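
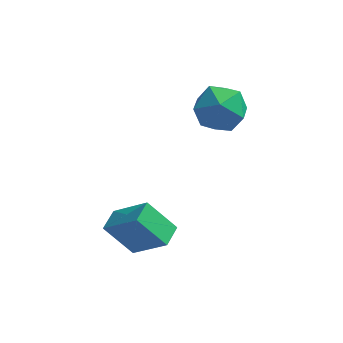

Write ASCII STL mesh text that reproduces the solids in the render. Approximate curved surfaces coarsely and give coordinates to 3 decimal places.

solid 
facet normal -0.517 0.778 0.358
outer loop
vertex 2.122 4.268 2.43
vertex 1.196 3.78 2.154
vertex 1.624 3.613 3.134
endloop
endfacet
facet normal 0.096 0.694 0.714
outer loop
vertex 2.122 4.268 2.43
vertex 1.624 3.613 3.134
vertex 2.701 3.574 3.027
endloop
endfacet
facet normal 0.632 0.736 0.243
outer loop
vertex 2.122 4.268 2.43
vertex 2.701 3.574 3.027
vertex 2.938 3.716 1.98
endloop
endfacet
facet normal 0.350 0.846 -0.403
outer loop
vertex 2.122 4.268 2.43
vertex 2.938 3.716 1.98
vertex 2.008 3.843 1.44
endloop
endfacet
facet normal -0.360 0.872 -0.333
outer loop
vertex 2.122 4.268 2.43
vertex 2.008 3.843 1.44
vertex 1.196 3.78 2.154
endloop
endfacet
facet normal 0.100 0.039 0.994
outer loop
vertex 2.701 3.574 3.027
vertex 1.624 3.613 3.134
vertex 2.132 2.657 3.12
endloop
endfacet
facet normal -0.891 0.174 0.419
outer loop
vertex 1.624 3.613 3.134
vertex 1.196 3.78 2.154
vertex 1.202 2.784 2.58
endloop
endfacet
facet normal -0.638 0.325 -0.697
outer loop
vertex 1.196 3.78 2.154
vertex 2.008 3.843 1.44
vertex 1.439 2.926 1.533
endloop
endfacet
facet normal 0.510 0.283 -0.812
outer loop
vertex 2.008 3.843 1.44
vertex 2.938 3.716 1.98
vertex 2.516 2.887 1.426
endloop
endfacet
facet normal 0.967 0.106 0.233
outer loop
vertex 2.938 3.716 1.98
vertex 2.701 3.574 3.027
vertex 2.944 2.72 2.406
endloop
endfacet
facet normal -0.350 -0.846 0.403
outer loop
vertex 2.018 2.232 2.13
vertex 2.132 2.657 3.12
vertex 1.202 2.784 2.58
endloop
endfacet
facet normal -0.632 -0.736 -0.243
outer loop
vertex 2.018 2.232 2.13
vertex 1.202 2.784 2.58
vertex 1.439 2.926 1.533
endloop
endfacet
facet normal -0.096 -0.694 -0.714
outer loop
vertex 2.018 2.232 2.13
vertex 1.439 2.926 1.533
vertex 2.516 2.887 1.426
endloop
endfacet
facet normal 0.517 -0.778 -0.358
outer loop
vertex 2.018 2.232 2.13
vertex 2.516 2.887 1.426
vertex 2.944 2.72 2.406
endloop
endfacet
facet normal 0.360 -0.872 0.333
outer loop
vertex 2.018 2.232 2.13
vertex 2.944 2.72 2.406
vertex 2.132 2.657 3.12
endloop
endfacet
facet normal -0.510 -0.283 0.812
outer loop
vertex 1.202 2.784 2.58
vertex 2.132 2.657 3.12
vertex 1.624 3.613 3.134
endloop
endfacet
facet normal -0.967 -0.106 -0.233
outer loop
vertex 1.439 2.926 1.533
vertex 1.202 2.784 2.58
vertex 1.196 3.78 2.154
endloop
endfacet
facet normal -0.100 -0.039 -0.994
outer loop
vertex 2.516 2.887 1.426
vertex 1.439 2.926 1.533
vertex 2.008 3.843 1.44
endloop
endfacet
facet normal 0.891 -0.174 -0.419
outer loop
vertex 2.944 2.72 2.406
vertex 2.516 2.887 1.426
vertex 2.938 3.716 1.98
endloop
endfacet
facet normal 0.638 -0.325 0.697
outer loop
vertex 2.132 2.657 3.12
vertex 2.944 2.72 2.406
vertex 2.701 3.574 3.027
endloop
endfacet
facet normal -0.678 0.099 0.728
outer loop
vertex -0.063 -1.301 0.392
vertex 0.141 -0.448 0.466
vertex -1.298 -0.901 -0.812
endloop
endfacet
facet normal -0.232 -0.969 -0.084
outer loop
vertex -0.261 -1.052 -1.926
vertex -0.063 -1.301 0.392
vertex -1.298 -0.901 -0.812
endloop
endfacet
facet normal -0.678 0.098 0.729
outer loop
vertex -1.298 -0.901 -0.812
vertex 0.141 -0.448 0.466
vertex -1.094 -0.048 -0.737
endloop
endfacet
facet normal -0.697 0.227 -0.680
outer loop
vertex -1.094 -0.048 -0.737
vertex -0.261 -1.052 -1.926
vertex -1.298 -0.901 -0.812
endloop
endfacet
facet normal 0.698 -0.226 0.680
outer loop
vertex -0.063 -1.301 0.392
vertex 1.178 -0.599 -0.648
vertex 0.141 -0.448 0.466
endloop
endfacet
facet normal -0.232 -0.969 -0.084
outer loop
vertex 0.974 -1.452 -0.723
vertex -0.063 -1.301 0.392
vertex -0.261 -1.052 -1.926
endloop
endfacet
facet normal 0.698 -0.227 0.680
outer loop
vertex 0.974 -1.452 -0.723
vertex 1.178 -0.599 -0.648
vertex -0.063 -1.301 0.392
endloop
endfacet
facet normal 0.232 0.969 0.084
outer loop
vertex 0.141 -0.448 0.466
vertex 1.178 -0.599 -0.648
vertex -1.094 -0.048 -0.737
endloop
endfacet
facet normal -0.698 0.226 -0.680
outer loop
vertex -0.057 -0.199 -1.852
vertex -0.261 -1.052 -1.926
vertex -1.094 -0.048 -0.737
endloop
endfacet
facet normal 0.232 0.969 0.084
outer loop
vertex -1.094 -0.048 -0.737
vertex 1.178 -0.599 -0.648
vertex -0.057 -0.199 -1.852
endloop
endfacet
facet normal 0.678 -0.099 -0.729
outer loop
vertex -0.057 -0.199 -1.852
vertex 0.974 -1.452 -0.723
vertex -0.261 -1.052 -1.926
endloop
endfacet
facet normal 0.678 -0.098 -0.728
outer loop
vertex 1.178 -0.599 -0.648
vertex 0.974 -1.452 -0.723
vertex -0.057 -0.199 -1.852
endloop
endfacet

endsolid


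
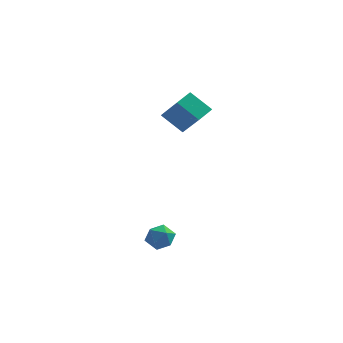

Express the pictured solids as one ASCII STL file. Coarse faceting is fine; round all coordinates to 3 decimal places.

solid 
facet normal -0.458 0.873 -0.168
outer loop
vertex 2.982 -1.101 -3.179
vertex 2.83 -1.063 -2.568
vertex 3.374 -0.817 -2.774
endloop
endfacet
facet normal 0.083 0.776 -0.625
outer loop
vertex 2.982 -1.101 -3.179
vertex 3.374 -0.817 -2.774
vertex 3.604 -1.2 -3.219
endloop
endfacet
facet normal -0.036 0.173 -0.984
outer loop
vertex 2.982 -1.101 -3.179
vertex 3.604 -1.2 -3.219
vertex 3.202 -1.682 -3.289
endloop
endfacet
facet normal -0.651 -0.104 -0.752
outer loop
vertex 2.982 -1.101 -3.179
vertex 3.202 -1.682 -3.289
vertex 2.724 -1.597 -2.887
endloop
endfacet
facet normal -0.912 0.329 -0.247
outer loop
vertex 2.982 -1.101 -3.179
vertex 2.724 -1.597 -2.887
vertex 2.83 -1.063 -2.568
endloop
endfacet
facet normal 0.681 0.691 -0.243
outer loop
vertex 3.604 -1.2 -3.219
vertex 3.374 -0.817 -2.774
vertex 3.836 -1.223 -2.633
endloop
endfacet
facet normal -0.196 0.847 0.495
outer loop
vertex 3.374 -0.817 -2.774
vertex 2.83 -1.063 -2.568
vertex 3.358 -1.138 -2.231
endloop
endfacet
facet normal -0.930 -0.035 0.367
outer loop
vertex 2.83 -1.063 -2.568
vertex 2.724 -1.597 -2.887
vertex 2.956 -1.62 -2.301
endloop
endfacet
facet normal -0.508 -0.735 -0.449
outer loop
vertex 2.724 -1.597 -2.887
vertex 3.202 -1.682 -3.289
vertex 3.186 -2.003 -2.746
endloop
endfacet
facet normal 0.486 -0.286 -0.826
outer loop
vertex 3.202 -1.682 -3.289
vertex 3.604 -1.2 -3.219
vertex 3.73 -1.757 -2.952
endloop
endfacet
facet normal 0.651 0.104 0.752
outer loop
vertex 3.578 -1.719 -2.341
vertex 3.836 -1.223 -2.633
vertex 3.358 -1.138 -2.231
endloop
endfacet
facet normal 0.036 -0.173 0.984
outer loop
vertex 3.578 -1.719 -2.341
vertex 3.358 -1.138 -2.231
vertex 2.956 -1.62 -2.301
endloop
endfacet
facet normal -0.083 -0.776 0.625
outer loop
vertex 3.578 -1.719 -2.341
vertex 2.956 -1.62 -2.301
vertex 3.186 -2.003 -2.746
endloop
endfacet
facet normal 0.458 -0.873 0.168
outer loop
vertex 3.578 -1.719 -2.341
vertex 3.186 -2.003 -2.746
vertex 3.73 -1.757 -2.952
endloop
endfacet
facet normal 0.912 -0.329 0.247
outer loop
vertex 3.578 -1.719 -2.341
vertex 3.73 -1.757 -2.952
vertex 3.836 -1.223 -2.633
endloop
endfacet
facet normal 0.508 0.735 0.449
outer loop
vertex 3.358 -1.138 -2.231
vertex 3.836 -1.223 -2.633
vertex 3.374 -0.817 -2.774
endloop
endfacet
facet normal -0.486 0.286 0.826
outer loop
vertex 2.956 -1.62 -2.301
vertex 3.358 -1.138 -2.231
vertex 2.83 -1.063 -2.568
endloop
endfacet
facet normal -0.681 -0.691 0.243
outer loop
vertex 3.186 -2.003 -2.746
vertex 2.956 -1.62 -2.301
vertex 2.724 -1.597 -2.887
endloop
endfacet
facet normal 0.196 -0.847 -0.495
outer loop
vertex 3.73 -1.757 -2.952
vertex 3.186 -2.003 -2.746
vertex 3.202 -1.682 -3.289
endloop
endfacet
facet normal 0.930 0.035 -0.367
outer loop
vertex 3.836 -1.223 -2.633
vertex 3.73 -1.757 -2.952
vertex 3.604 -1.2 -3.219
endloop
endfacet
facet normal -0.492 0.507 -0.708
outer loop
vertex 2.384 3.669 1.229
vertex 2.771 4.404 1.487
vertex 3.283 3.467 0.46
endloop
endfacet
facet normal -0.444 -0.845 -0.297
outer loop
vertex 4.069 2.656 1.593
vertex 2.384 3.669 1.229
vertex 3.283 3.467 0.46
endloop
endfacet
facet normal -0.492 0.507 -0.708
outer loop
vertex 3.283 3.467 0.46
vertex 2.771 4.404 1.487
vertex 3.67 4.202 0.718
endloop
endfacet
facet normal 0.749 -0.169 -0.641
outer loop
vertex 3.67 4.202 0.718
vertex 4.069 2.656 1.593
vertex 3.283 3.467 0.46
endloop
endfacet
facet normal -0.749 0.169 0.641
outer loop
vertex 2.384 3.669 1.229
vertex 3.557 3.593 2.62
vertex 2.771 4.404 1.487
endloop
endfacet
facet normal -0.444 -0.845 -0.297
outer loop
vertex 3.17 2.858 2.362
vertex 2.384 3.669 1.229
vertex 4.069 2.656 1.593
endloop
endfacet
facet normal -0.749 0.169 0.641
outer loop
vertex 3.17 2.858 2.362
vertex 3.557 3.593 2.62
vertex 2.384 3.669 1.229
endloop
endfacet
facet normal 0.444 0.845 0.297
outer loop
vertex 2.771 4.404 1.487
vertex 3.557 3.593 2.62
vertex 3.67 4.202 0.718
endloop
endfacet
facet normal 0.749 -0.169 -0.641
outer loop
vertex 4.456 3.391 1.851
vertex 4.069 2.656 1.593
vertex 3.67 4.202 0.718
endloop
endfacet
facet normal 0.444 0.845 0.297
outer loop
vertex 3.67 4.202 0.718
vertex 3.557 3.593 2.62
vertex 4.456 3.391 1.851
endloop
endfacet
facet normal 0.492 -0.507 0.708
outer loop
vertex 4.456 3.391 1.851
vertex 3.17 2.858 2.362
vertex 4.069 2.656 1.593
endloop
endfacet
facet normal 0.492 -0.507 0.708
outer loop
vertex 3.557 3.593 2.62
vertex 3.17 2.858 2.362
vertex 4.456 3.391 1.851
endloop
endfacet

endsolid


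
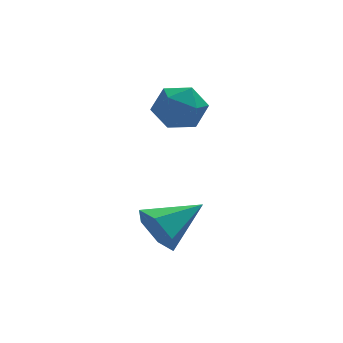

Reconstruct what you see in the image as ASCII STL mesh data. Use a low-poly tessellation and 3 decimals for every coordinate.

solid 
facet normal -0.864 -0.357 -0.354
outer loop
vertex 0.29 -1.228 -2.79
vertex -0.124 -0.871 -2.139
vertex -0.009 -0.435 -2.859
endloop
endfacet
facet normal 0.684 0.197 -0.703
outer loop
vertex 0.29 -1.228 -2.79
vertex -0.009 -0.435 -2.859
vertex 1.284 -0.289 -1.561
endloop
endfacet
facet normal -0.864 -0.357 -0.354
outer loop
vertex -0.009 -0.435 -2.859
vertex -0.124 -0.871 -2.139
vertex -0.423 -0.078 -2.209
endloop
endfacet
facet normal 0.243 0.907 -0.344
outer loop
vertex -0.009 -0.435 -2.859
vertex -0.423 -0.078 -2.209
vertex 1.284 -0.289 -1.561
endloop
endfacet
facet normal -0.864 -0.357 -0.355
outer loop
vertex -0.423 -0.078 -2.209
vertex -0.124 -0.871 -2.139
vertex -0.539 -0.514 -1.488
endloop
endfacet
facet normal -0.086 0.859 0.505
outer loop
vertex -0.423 -0.078 -2.209
vertex -0.539 -0.514 -1.488
vertex 1.284 -0.289 -1.561
endloop
endfacet
facet normal -0.864 -0.357 -0.355
outer loop
vertex -0.539 -0.514 -1.488
vertex -0.124 -0.871 -2.139
vertex -0.24 -1.307 -1.418
endloop
endfacet
facet normal 0.028 0.098 0.995
outer loop
vertex -0.539 -0.514 -1.488
vertex -0.24 -1.307 -1.418
vertex 1.284 -0.289 -1.561
endloop
endfacet
facet normal -0.865 -0.356 -0.354
outer loop
vertex -0.24 -1.307 -1.418
vertex -0.124 -0.871 -2.139
vertex 0.174 -1.664 -2.069
endloop
endfacet
facet normal 0.469 -0.614 0.635
outer loop
vertex -0.24 -1.307 -1.418
vertex 0.174 -1.664 -2.069
vertex 1.284 -0.289 -1.561
endloop
endfacet
facet normal -0.865 -0.356 -0.354
outer loop
vertex 0.174 -1.664 -2.069
vertex -0.124 -0.871 -2.139
vertex 0.29 -1.228 -2.79
endloop
endfacet
facet normal 0.797 -0.565 -0.213
outer loop
vertex 0.174 -1.664 -2.069
vertex 0.29 -1.228 -2.79
vertex 1.284 -0.289 -1.561
endloop
endfacet
facet normal -0.785 0.602 0.147
outer loop
vertex 0.735 3.014 0.801
vertex 0.241 2.311 1.046
vertex 0.705 2.766 1.659
endloop
endfacet
facet normal -0.172 0.948 0.268
outer loop
vertex 0.735 3.014 0.801
vertex 0.705 2.766 1.659
vertex 1.482 3.011 1.292
endloop
endfacet
facet normal 0.219 0.919 -0.328
outer loop
vertex 0.735 3.014 0.801
vertex 1.482 3.011 1.292
vertex 1.498 2.707 0.451
endloop
endfacet
facet normal -0.152 0.555 -0.818
outer loop
vertex 0.735 3.014 0.801
vertex 1.498 2.707 0.451
vertex 0.731 2.274 0.3
endloop
endfacet
facet normal -0.772 0.359 -0.525
outer loop
vertex 0.735 3.014 0.801
vertex 0.731 2.274 0.3
vertex 0.241 2.311 1.046
endloop
endfacet
facet normal 0.180 0.598 0.781
outer loop
vertex 1.482 3.011 1.292
vertex 0.705 2.766 1.659
vertex 1.449 2.306 1.84
endloop
endfacet
facet normal -0.811 0.040 0.584
outer loop
vertex 0.705 2.766 1.659
vertex 0.241 2.311 1.046
vertex 0.682 1.873 1.689
endloop
endfacet
facet normal -0.790 -0.353 -0.501
outer loop
vertex 0.241 2.311 1.046
vertex 0.731 2.274 0.3
vertex 0.698 1.569 0.848
endloop
endfacet
facet normal 0.214 -0.038 -0.976
outer loop
vertex 0.731 2.274 0.3
vertex 1.498 2.707 0.451
vertex 1.475 1.814 0.481
endloop
endfacet
facet normal 0.814 0.551 -0.184
outer loop
vertex 1.498 2.707 0.451
vertex 1.482 3.011 1.292
vertex 1.939 2.269 1.094
endloop
endfacet
facet normal 0.152 -0.555 0.818
outer loop
vertex 1.445 1.566 1.339
vertex 1.449 2.306 1.84
vertex 0.682 1.873 1.689
endloop
endfacet
facet normal -0.219 -0.919 0.328
outer loop
vertex 1.445 1.566 1.339
vertex 0.682 1.873 1.689
vertex 0.698 1.569 0.848
endloop
endfacet
facet normal 0.172 -0.948 -0.268
outer loop
vertex 1.445 1.566 1.339
vertex 0.698 1.569 0.848
vertex 1.475 1.814 0.481
endloop
endfacet
facet normal 0.785 -0.602 -0.147
outer loop
vertex 1.445 1.566 1.339
vertex 1.475 1.814 0.481
vertex 1.939 2.269 1.094
endloop
endfacet
facet normal 0.772 -0.359 0.525
outer loop
vertex 1.445 1.566 1.339
vertex 1.939 2.269 1.094
vertex 1.449 2.306 1.84
endloop
endfacet
facet normal -0.214 0.038 0.976
outer loop
vertex 0.682 1.873 1.689
vertex 1.449 2.306 1.84
vertex 0.705 2.766 1.659
endloop
endfacet
facet normal -0.814 -0.551 0.184
outer loop
vertex 0.698 1.569 0.848
vertex 0.682 1.873 1.689
vertex 0.241 2.311 1.046
endloop
endfacet
facet normal -0.180 -0.598 -0.781
outer loop
vertex 1.475 1.814 0.481
vertex 0.698 1.569 0.848
vertex 0.731 2.274 0.3
endloop
endfacet
facet normal 0.811 -0.040 -0.584
outer loop
vertex 1.939 2.269 1.094
vertex 1.475 1.814 0.481
vertex 1.498 2.707 0.451
endloop
endfacet
facet normal 0.790 0.353 0.501
outer loop
vertex 1.449 2.306 1.84
vertex 1.939 2.269 1.094
vertex 1.482 3.011 1.292
endloop
endfacet

endsolid


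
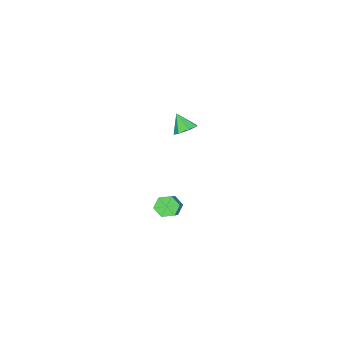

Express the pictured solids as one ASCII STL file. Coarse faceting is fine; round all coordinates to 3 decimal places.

solid 
facet normal -0.672 -0.476 -0.567
outer loop
vertex -0.193 1.822 -4.476
vertex -0.626 1.766 -3.916
vertex -0.668 2.333 -4.342
endloop
endfacet
facet normal 0.318 0.506 -0.802
outer loop
vertex -0.193 1.822 -4.476
vertex -0.668 2.333 -4.342
vertex 0.58 2.37 -3.823
endloop
endfacet
facet normal 0.318 0.506 -0.802
outer loop
vertex 0.58 2.37 -3.823
vertex -0.668 2.333 -4.342
vertex 0.105 2.88 -3.69
endloop
endfacet
facet normal 0.671 0.476 0.568
outer loop
vertex 0.58 2.37 -3.823
vertex 0.105 2.88 -3.69
vertex 0.146 2.314 -3.264
endloop
endfacet
facet normal -0.671 -0.476 -0.568
outer loop
vertex -0.668 2.333 -4.342
vertex -0.626 1.766 -3.916
vertex -1.101 2.277 -3.783
endloop
endfacet
facet normal -0.420 0.876 -0.237
outer loop
vertex -0.668 2.333 -4.342
vertex -1.101 2.277 -3.783
vertex 0.105 2.88 -3.69
endloop
endfacet
facet normal -0.420 0.876 -0.238
outer loop
vertex 0.105 2.88 -3.69
vertex -1.101 2.277 -3.783
vertex -0.329 2.824 -3.13
endloop
endfacet
facet normal 0.671 0.476 0.568
outer loop
vertex 0.105 2.88 -3.69
vertex -0.329 2.824 -3.13
vertex 0.146 2.314 -3.264
endloop
endfacet
facet normal -0.671 -0.476 -0.569
outer loop
vertex -1.101 2.277 -3.783
vertex -0.626 1.766 -3.916
vertex -1.06 1.71 -3.357
endloop
endfacet
facet normal -0.739 0.370 0.563
outer loop
vertex -1.101 2.277 -3.783
vertex -1.06 1.71 -3.357
vertex -0.329 2.824 -3.13
endloop
endfacet
facet normal -0.738 0.370 0.564
outer loop
vertex -0.329 2.824 -3.13
vertex -1.06 1.71 -3.357
vertex -0.287 2.258 -2.704
endloop
endfacet
facet normal 0.672 0.477 0.567
outer loop
vertex -0.329 2.824 -3.13
vertex -0.287 2.258 -2.704
vertex 0.146 2.314 -3.264
endloop
endfacet
facet normal -0.671 -0.476 -0.568
outer loop
vertex -1.06 1.71 -3.357
vertex -0.626 1.766 -3.916
vertex -0.585 1.2 -3.49
endloop
endfacet
facet normal -0.319 -0.506 0.802
outer loop
vertex -1.06 1.71 -3.357
vertex -0.585 1.2 -3.49
vertex -0.287 2.258 -2.704
endloop
endfacet
facet normal -0.318 -0.506 0.802
outer loop
vertex -0.287 2.258 -2.704
vertex -0.585 1.2 -3.49
vertex 0.188 1.747 -2.838
endloop
endfacet
facet normal 0.672 0.476 0.567
outer loop
vertex -0.287 2.258 -2.704
vertex 0.188 1.747 -2.838
vertex 0.146 2.314 -3.264
endloop
endfacet
facet normal -0.671 -0.476 -0.568
outer loop
vertex -0.585 1.2 -3.49
vertex -0.626 1.766 -3.916
vertex -0.151 1.256 -4.05
endloop
endfacet
facet normal 0.420 -0.876 0.238
outer loop
vertex -0.585 1.2 -3.49
vertex -0.151 1.256 -4.05
vertex 0.188 1.747 -2.838
endloop
endfacet
facet normal 0.420 -0.876 0.237
outer loop
vertex 0.188 1.747 -2.838
vertex -0.151 1.256 -4.05
vertex 0.621 1.803 -3.397
endloop
endfacet
facet normal 0.671 0.476 0.568
outer loop
vertex 0.188 1.747 -2.838
vertex 0.621 1.803 -3.397
vertex 0.146 2.314 -3.264
endloop
endfacet
facet normal -0.672 -0.477 -0.567
outer loop
vertex -0.151 1.256 -4.05
vertex -0.626 1.766 -3.916
vertex -0.193 1.822 -4.476
endloop
endfacet
facet normal 0.739 -0.370 -0.564
outer loop
vertex -0.151 1.256 -4.05
vertex -0.193 1.822 -4.476
vertex 0.621 1.803 -3.397
endloop
endfacet
facet normal 0.738 -0.370 -0.564
outer loop
vertex 0.621 1.803 -3.397
vertex -0.193 1.822 -4.476
vertex 0.58 2.37 -3.823
endloop
endfacet
facet normal 0.671 0.476 0.569
outer loop
vertex 0.621 1.803 -3.397
vertex 0.58 2.37 -3.823
vertex 0.146 2.314 -3.264
endloop
endfacet
facet normal -0.017 0.593 -0.805
outer loop
vertex 0.55 3.281 3.062
vertex -0.0 3.611 3.317
vertex 0.668 3.755 3.409
endloop
endfacet
facet normal 0.871 -0.413 0.268
outer loop
vertex 0.55 3.281 3.062
vertex 0.668 3.755 3.409
vertex 0.02 2.929 4.243
endloop
endfacet
facet normal -0.017 0.593 -0.805
outer loop
vertex 0.668 3.755 3.409
vertex -0.0 3.611 3.317
vertex 0.284 4.12 3.686
endloop
endfacet
facet normal 0.682 0.180 0.709
outer loop
vertex 0.668 3.755 3.409
vertex 0.284 4.12 3.686
vertex 0.02 2.929 4.243
endloop
endfacet
facet normal -0.016 0.593 -0.805
outer loop
vertex 0.284 4.12 3.686
vertex -0.0 3.611 3.317
vertex -0.315 4.102 3.685
endloop
endfacet
facet normal -0.014 0.426 0.905
outer loop
vertex 0.284 4.12 3.686
vertex -0.315 4.102 3.685
vertex 0.02 2.929 4.243
endloop
endfacet
facet normal -0.017 0.593 -0.805
outer loop
vertex -0.315 4.102 3.685
vertex -0.0 3.611 3.317
vertex -0.676 3.714 3.407
endloop
endfacet
facet normal -0.693 0.138 0.707
outer loop
vertex -0.315 4.102 3.685
vertex -0.676 3.714 3.407
vertex 0.02 2.929 4.243
endloop
endfacet
facet normal -0.017 0.593 -0.805
outer loop
vertex -0.676 3.714 3.407
vertex -0.0 3.611 3.317
vertex -0.528 3.248 3.061
endloop
endfacet
facet normal -0.844 -0.465 0.266
outer loop
vertex -0.676 3.714 3.407
vertex -0.528 3.248 3.061
vertex 0.02 2.929 4.243
endloop
endfacet
facet normal -0.017 0.593 -0.805
outer loop
vertex -0.528 3.248 3.061
vertex -0.0 3.611 3.317
vertex 0.017 3.056 2.908
endloop
endfacet
facet normal -0.353 -0.932 -0.088
outer loop
vertex -0.528 3.248 3.061
vertex 0.017 3.056 2.908
vertex 0.02 2.929 4.243
endloop
endfacet
facet normal -0.018 0.593 -0.805
outer loop
vertex 0.017 3.056 2.908
vertex -0.0 3.611 3.317
vertex 0.55 3.281 3.062
endloop
endfacet
facet normal 0.409 -0.908 -0.087
outer loop
vertex 0.017 3.056 2.908
vertex 0.55 3.281 3.062
vertex 0.02 2.929 4.243
endloop
endfacet

endsolid


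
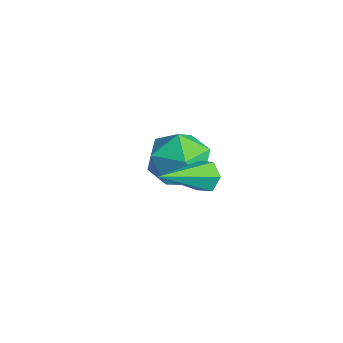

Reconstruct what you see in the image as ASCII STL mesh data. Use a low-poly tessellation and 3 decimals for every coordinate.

solid 
facet normal 0.417 0.277 0.866
outer loop
vertex -1.368 2.574 -1.107
vertex -2.062 1.766 -0.514
vertex -0.967 1.435 -0.936
endloop
endfacet
facet normal 0.876 0.357 0.325
outer loop
vertex -1.368 2.574 -1.107
vertex -0.967 1.435 -0.936
vertex -0.794 1.988 -2.009
endloop
endfacet
facet normal 0.581 0.800 -0.150
outer loop
vertex -1.368 2.574 -1.107
vertex -0.794 1.988 -2.009
vertex -1.783 2.66 -2.251
endloop
endfacet
facet normal -0.060 0.994 0.096
outer loop
vertex -1.368 2.574 -1.107
vertex -1.783 2.66 -2.251
vertex -2.567 2.523 -1.326
endloop
endfacet
facet normal -0.161 0.670 0.725
outer loop
vertex -1.368 2.574 -1.107
vertex -2.567 2.523 -1.326
vertex -2.062 1.766 -0.514
endloop
endfacet
facet normal 0.961 -0.278 0.012
outer loop
vertex -0.794 1.988 -2.009
vertex -0.967 1.435 -0.936
vertex -1.133 0.817 -1.974
endloop
endfacet
facet normal 0.218 -0.408 0.887
outer loop
vertex -0.967 1.435 -0.936
vertex -2.062 1.766 -0.514
vertex -1.917 0.68 -1.049
endloop
endfacet
facet normal -0.718 0.227 0.658
outer loop
vertex -2.062 1.766 -0.514
vertex -2.567 2.523 -1.326
vertex -2.906 1.352 -1.291
endloop
endfacet
facet normal -0.554 0.751 -0.359
outer loop
vertex -2.567 2.523 -1.326
vertex -1.783 2.66 -2.251
vertex -2.733 1.905 -2.364
endloop
endfacet
facet normal 0.483 0.438 -0.758
outer loop
vertex -1.783 2.66 -2.251
vertex -0.794 1.988 -2.009
vertex -1.638 1.574 -2.786
endloop
endfacet
facet normal 0.060 -0.994 -0.096
outer loop
vertex -2.332 0.766 -2.193
vertex -1.133 0.817 -1.974
vertex -1.917 0.68 -1.049
endloop
endfacet
facet normal -0.581 -0.800 0.150
outer loop
vertex -2.332 0.766 -2.193
vertex -1.917 0.68 -1.049
vertex -2.906 1.352 -1.291
endloop
endfacet
facet normal -0.876 -0.357 -0.325
outer loop
vertex -2.332 0.766 -2.193
vertex -2.906 1.352 -1.291
vertex -2.733 1.905 -2.364
endloop
endfacet
facet normal -0.417 -0.277 -0.866
outer loop
vertex -2.332 0.766 -2.193
vertex -2.733 1.905 -2.364
vertex -1.638 1.574 -2.786
endloop
endfacet
facet normal 0.161 -0.670 -0.725
outer loop
vertex -2.332 0.766 -2.193
vertex -1.638 1.574 -2.786
vertex -1.133 0.817 -1.974
endloop
endfacet
facet normal 0.554 -0.751 0.359
outer loop
vertex -1.917 0.68 -1.049
vertex -1.133 0.817 -1.974
vertex -0.967 1.435 -0.936
endloop
endfacet
facet normal -0.483 -0.438 0.758
outer loop
vertex -2.906 1.352 -1.291
vertex -1.917 0.68 -1.049
vertex -2.062 1.766 -0.514
endloop
endfacet
facet normal -0.961 0.278 -0.012
outer loop
vertex -2.733 1.905 -2.364
vertex -2.906 1.352 -1.291
vertex -2.567 2.523 -1.326
endloop
endfacet
facet normal -0.218 0.408 -0.887
outer loop
vertex -1.638 1.574 -2.786
vertex -2.733 1.905 -2.364
vertex -1.783 2.66 -2.251
endloop
endfacet
facet normal 0.718 -0.227 -0.658
outer loop
vertex -1.133 0.817 -1.974
vertex -1.638 1.574 -2.786
vertex -0.794 1.988 -2.009
endloop
endfacet
facet normal -0.173 0.837 -0.520
outer loop
vertex 2.379 0.561 0.873
vertex 1.841 0.612 1.134
vertex 2.322 0.868 1.386
endloop
endfacet
facet normal 0.994 -0.002 0.112
outer loop
vertex 2.379 0.561 0.873
vertex 2.322 0.868 1.386
vertex 2.219 -1.212 2.266
endloop
endfacet
facet normal -0.173 0.837 -0.520
outer loop
vertex 2.322 0.868 1.386
vertex 1.841 0.612 1.134
vertex 1.784 0.919 1.647
endloop
endfacet
facet normal 0.437 0.332 0.836
outer loop
vertex 2.322 0.868 1.386
vertex 1.784 0.919 1.647
vertex 2.219 -1.212 2.266
endloop
endfacet
facet normal -0.173 0.837 -0.520
outer loop
vertex 1.784 0.919 1.647
vertex 1.841 0.612 1.134
vertex 1.303 0.663 1.395
endloop
endfacet
facet normal -0.517 0.140 0.845
outer loop
vertex 1.784 0.919 1.647
vertex 1.303 0.663 1.395
vertex 2.219 -1.212 2.266
endloop
endfacet
facet normal -0.173 0.837 -0.520
outer loop
vertex 1.303 0.663 1.395
vertex 1.841 0.612 1.134
vertex 1.36 0.356 0.882
endloop
endfacet
facet normal -0.913 -0.386 0.130
outer loop
vertex 1.303 0.663 1.395
vertex 1.36 0.356 0.882
vertex 2.219 -1.212 2.266
endloop
endfacet
facet normal -0.174 0.837 -0.519
outer loop
vertex 1.36 0.356 0.882
vertex 1.841 0.612 1.134
vertex 1.898 0.306 0.621
endloop
endfacet
facet normal -0.356 -0.720 -0.595
outer loop
vertex 1.36 0.356 0.882
vertex 1.898 0.306 0.621
vertex 2.219 -1.212 2.266
endloop
endfacet
facet normal -0.172 0.837 -0.519
outer loop
vertex 1.898 0.306 0.621
vertex 1.841 0.612 1.134
vertex 2.379 0.561 0.873
endloop
endfacet
facet normal 0.597 -0.528 -0.604
outer loop
vertex 1.898 0.306 0.621
vertex 2.379 0.561 0.873
vertex 2.219 -1.212 2.266
endloop
endfacet

endsolid


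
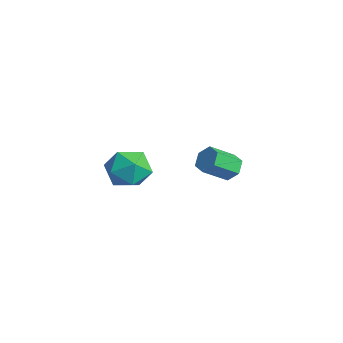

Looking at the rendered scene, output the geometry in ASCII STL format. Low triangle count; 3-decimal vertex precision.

solid 
facet normal 0.027 0.810 -0.585
outer loop
vertex 1.631 4.355 -2.843
vertex 0.822 4.361 -2.872
vertex 1.21 4.769 -2.289
endloop
endfacet
facet normal 0.854 0.287 0.434
outer loop
vertex 1.631 4.355 -2.843
vertex 1.21 4.769 -2.289
vertex 1.588 2.994 -1.86
endloop
endfacet
facet normal 0.853 0.287 0.435
outer loop
vertex 1.588 2.994 -1.86
vertex 1.21 4.769 -2.289
vertex 1.166 3.408 -1.306
endloop
endfacet
facet normal -0.025 -0.810 0.586
outer loop
vertex 1.588 2.994 -1.86
vertex 1.166 3.408 -1.306
vertex 0.778 2.999 -1.888
endloop
endfacet
facet normal 0.027 0.810 -0.585
outer loop
vertex 1.21 4.769 -2.289
vertex 0.822 4.361 -2.872
vertex 0.4 4.775 -2.318
endloop
endfacet
facet normal -0.025 0.586 0.810
outer loop
vertex 1.21 4.769 -2.289
vertex 0.4 4.775 -2.318
vertex 1.166 3.408 -1.306
endloop
endfacet
facet normal -0.024 0.586 0.810
outer loop
vertex 1.166 3.408 -1.306
vertex 0.4 4.775 -2.318
vertex 0.356 3.413 -1.334
endloop
endfacet
facet normal -0.025 -0.810 0.586
outer loop
vertex 1.166 3.408 -1.306
vertex 0.356 3.413 -1.334
vertex 0.778 2.999 -1.888
endloop
endfacet
facet normal 0.025 0.810 -0.586
outer loop
vertex 0.4 4.775 -2.318
vertex 0.822 4.361 -2.872
vertex 0.012 4.366 -2.9
endloop
endfacet
facet normal -0.878 0.299 0.375
outer loop
vertex 0.4 4.775 -2.318
vertex 0.012 4.366 -2.9
vertex 0.356 3.413 -1.334
endloop
endfacet
facet normal -0.878 0.298 0.374
outer loop
vertex 0.356 3.413 -1.334
vertex 0.012 4.366 -2.9
vertex -0.031 3.005 -1.917
endloop
endfacet
facet normal -0.027 -0.810 0.585
outer loop
vertex 0.356 3.413 -1.334
vertex -0.031 3.005 -1.917
vertex 0.778 2.999 -1.888
endloop
endfacet
facet normal 0.025 0.810 -0.586
outer loop
vertex 0.012 4.366 -2.9
vertex 0.822 4.361 -2.872
vertex 0.434 3.952 -3.454
endloop
endfacet
facet normal -0.853 -0.287 -0.435
outer loop
vertex 0.012 4.366 -2.9
vertex 0.434 3.952 -3.454
vertex -0.031 3.005 -1.917
endloop
endfacet
facet normal -0.854 -0.286 -0.435
outer loop
vertex -0.031 3.005 -1.917
vertex 0.434 3.952 -3.454
vertex 0.39 2.591 -2.471
endloop
endfacet
facet normal -0.027 -0.810 0.585
outer loop
vertex -0.031 3.005 -1.917
vertex 0.39 2.591 -2.471
vertex 0.778 2.999 -1.888
endloop
endfacet
facet normal 0.025 0.810 -0.586
outer loop
vertex 0.434 3.952 -3.454
vertex 0.822 4.361 -2.872
vertex 1.244 3.947 -3.426
endloop
endfacet
facet normal 0.024 -0.586 -0.810
outer loop
vertex 0.434 3.952 -3.454
vertex 1.244 3.947 -3.426
vertex 0.39 2.591 -2.471
endloop
endfacet
facet normal 0.025 -0.586 -0.810
outer loop
vertex 0.39 2.591 -2.471
vertex 1.244 3.947 -3.426
vertex 1.2 2.585 -2.442
endloop
endfacet
facet normal -0.027 -0.810 0.585
outer loop
vertex 0.39 2.591 -2.471
vertex 1.2 2.585 -2.442
vertex 0.778 2.999 -1.888
endloop
endfacet
facet normal 0.027 0.810 -0.585
outer loop
vertex 1.244 3.947 -3.426
vertex 0.822 4.361 -2.872
vertex 1.631 4.355 -2.843
endloop
endfacet
facet normal 0.878 -0.299 -0.374
outer loop
vertex 1.244 3.947 -3.426
vertex 1.631 4.355 -2.843
vertex 1.2 2.585 -2.442
endloop
endfacet
facet normal 0.878 -0.299 -0.375
outer loop
vertex 1.2 2.585 -2.442
vertex 1.631 4.355 -2.843
vertex 1.588 2.994 -1.86
endloop
endfacet
facet normal -0.025 -0.810 0.586
outer loop
vertex 1.2 2.585 -2.442
vertex 1.588 2.994 -1.86
vertex 0.778 2.999 -1.888
endloop
endfacet
facet normal -0.503 0.247 0.828
outer loop
vertex 1.638 -1.802 0.452
vertex 2.409 -2.5 1.129
vertex 2.669 -1.303 0.93
endloop
endfacet
facet normal -0.534 0.772 0.346
outer loop
vertex 1.638 -1.802 0.452
vertex 2.669 -1.303 0.93
vertex 2.323 -1.023 -0.229
endloop
endfacet
facet normal -0.825 0.507 -0.249
outer loop
vertex 1.638 -1.802 0.452
vertex 2.323 -1.023 -0.229
vertex 1.849 -2.047 -0.745
endloop
endfacet
facet normal -0.974 -0.180 -0.135
outer loop
vertex 1.638 -1.802 0.452
vertex 1.849 -2.047 -0.745
vertex 1.902 -2.96 0.093
endloop
endfacet
facet normal -0.775 -0.341 0.531
outer loop
vertex 1.638 -1.802 0.452
vertex 1.902 -2.96 0.093
vertex 2.409 -2.5 1.129
endloop
endfacet
facet normal 0.135 0.972 0.194
outer loop
vertex 2.323 -1.023 -0.229
vertex 2.669 -1.303 0.93
vertex 3.518 -1.24 0.027
endloop
endfacet
facet normal 0.185 0.122 0.975
outer loop
vertex 2.669 -1.303 0.93
vertex 2.409 -2.5 1.129
vertex 3.571 -2.153 0.865
endloop
endfacet
facet normal -0.257 -0.830 0.494
outer loop
vertex 2.409 -2.5 1.129
vertex 1.902 -2.96 0.093
vertex 3.097 -3.177 0.349
endloop
endfacet
facet normal -0.579 -0.569 -0.584
outer loop
vertex 1.902 -2.96 0.093
vertex 1.849 -2.047 -0.745
vertex 2.751 -2.897 -0.81
endloop
endfacet
facet normal -0.337 0.543 -0.769
outer loop
vertex 1.849 -2.047 -0.745
vertex 2.323 -1.023 -0.229
vertex 3.011 -1.7 -1.009
endloop
endfacet
facet normal 0.974 0.180 0.135
outer loop
vertex 3.782 -2.398 -0.332
vertex 3.518 -1.24 0.027
vertex 3.571 -2.153 0.865
endloop
endfacet
facet normal 0.825 -0.507 0.249
outer loop
vertex 3.782 -2.398 -0.332
vertex 3.571 -2.153 0.865
vertex 3.097 -3.177 0.349
endloop
endfacet
facet normal 0.534 -0.772 -0.346
outer loop
vertex 3.782 -2.398 -0.332
vertex 3.097 -3.177 0.349
vertex 2.751 -2.897 -0.81
endloop
endfacet
facet normal 0.503 -0.247 -0.828
outer loop
vertex 3.782 -2.398 -0.332
vertex 2.751 -2.897 -0.81
vertex 3.011 -1.7 -1.009
endloop
endfacet
facet normal 0.775 0.341 -0.531
outer loop
vertex 3.782 -2.398 -0.332
vertex 3.011 -1.7 -1.009
vertex 3.518 -1.24 0.027
endloop
endfacet
facet normal 0.579 0.569 0.584
outer loop
vertex 3.571 -2.153 0.865
vertex 3.518 -1.24 0.027
vertex 2.669 -1.303 0.93
endloop
endfacet
facet normal 0.337 -0.543 0.769
outer loop
vertex 3.097 -3.177 0.349
vertex 3.571 -2.153 0.865
vertex 2.409 -2.5 1.129
endloop
endfacet
facet normal -0.135 -0.972 -0.194
outer loop
vertex 2.751 -2.897 -0.81
vertex 3.097 -3.177 0.349
vertex 1.902 -2.96 0.093
endloop
endfacet
facet normal -0.185 -0.122 -0.975
outer loop
vertex 3.011 -1.7 -1.009
vertex 2.751 -2.897 -0.81
vertex 1.849 -2.047 -0.745
endloop
endfacet
facet normal 0.257 0.830 -0.494
outer loop
vertex 3.518 -1.24 0.027
vertex 3.011 -1.7 -1.009
vertex 2.323 -1.023 -0.229
endloop
endfacet

endsolid


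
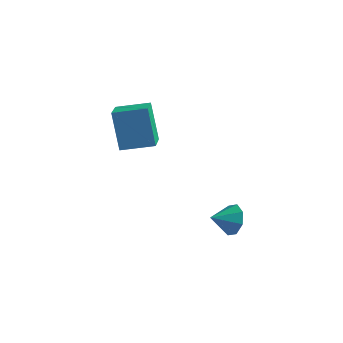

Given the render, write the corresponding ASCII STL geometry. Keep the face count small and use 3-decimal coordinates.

solid 
facet normal 0.456 0.813 -0.363
outer loop
vertex 2.215 -0.287 -0.43
vertex 1.708 -0.297 -1.088
vertex 1.686 0.052 -0.335
endloop
endfacet
facet normal -0.004 -0.276 0.961
outer loop
vertex 2.215 -0.287 -0.43
vertex 1.686 0.052 -0.335
vertex 1.212 -1.183 -0.692
endloop
endfacet
facet normal 0.455 0.813 -0.364
outer loop
vertex 1.686 0.052 -0.335
vertex 1.708 -0.297 -1.088
vertex 1.17 0.186 -0.681
endloop
endfacet
facet normal -0.561 -0.024 0.827
outer loop
vertex 1.686 0.052 -0.335
vertex 1.17 0.186 -0.681
vertex 1.212 -1.183 -0.692
endloop
endfacet
facet normal 0.456 0.813 -0.362
outer loop
vertex 1.17 0.186 -0.681
vertex 1.708 -0.297 -1.088
vertex 0.97 0.038 -1.265
endloop
endfacet
facet normal -0.943 -0.032 0.331
outer loop
vertex 1.17 0.186 -0.681
vertex 0.97 0.038 -1.265
vertex 1.212 -1.183 -0.692
endloop
endfacet
facet normal 0.456 0.812 -0.364
outer loop
vertex 0.97 0.038 -1.265
vertex 1.708 -0.297 -1.088
vertex 1.202 -0.307 -1.745
endloop
endfacet
facet normal -0.926 -0.294 -0.236
outer loop
vertex 0.97 0.038 -1.265
vertex 1.202 -0.307 -1.745
vertex 1.212 -1.183 -0.692
endloop
endfacet
facet normal 0.455 0.813 -0.363
outer loop
vertex 1.202 -0.307 -1.745
vertex 1.708 -0.297 -1.088
vertex 1.731 -0.646 -1.841
endloop
endfacet
facet normal -0.521 -0.659 -0.543
outer loop
vertex 1.202 -0.307 -1.745
vertex 1.731 -0.646 -1.841
vertex 1.212 -1.183 -0.692
endloop
endfacet
facet normal 0.455 0.813 -0.363
outer loop
vertex 1.731 -0.646 -1.841
vertex 1.708 -0.297 -1.088
vertex 2.247 -0.78 -1.495
endloop
endfacet
facet normal 0.038 -0.912 -0.409
outer loop
vertex 1.731 -0.646 -1.841
vertex 2.247 -0.78 -1.495
vertex 1.212 -1.183 -0.692
endloop
endfacet
facet normal 0.456 0.813 -0.362
outer loop
vertex 2.247 -0.78 -1.495
vertex 1.708 -0.297 -1.088
vertex 2.447 -0.632 -0.91
endloop
endfacet
facet normal 0.419 -0.904 0.086
outer loop
vertex 2.247 -0.78 -1.495
vertex 2.447 -0.632 -0.91
vertex 1.212 -1.183 -0.692
endloop
endfacet
facet normal 0.456 0.812 -0.364
outer loop
vertex 2.447 -0.632 -0.91
vertex 1.708 -0.297 -1.088
vertex 2.215 -0.287 -0.43
endloop
endfacet
facet normal 0.401 -0.641 0.655
outer loop
vertex 2.447 -0.632 -0.91
vertex 2.215 -0.287 -0.43
vertex 1.212 -1.183 -0.692
endloop
endfacet
facet normal -0.519 0.803 -0.293
outer loop
vertex -4.539 -0.158 3.511
vertex -3.323 0.729 3.787
vertex -3.903 -0.44 1.614
endloop
endfacet
facet normal -0.795 -0.580 -0.180
outer loop
vertex -3.057 -1.749 2.093
vertex -4.539 -0.158 3.511
vertex -3.903 -0.44 1.614
endloop
endfacet
facet normal -0.519 0.803 -0.293
outer loop
vertex -3.903 -0.44 1.614
vertex -3.323 0.729 3.787
vertex -2.687 0.447 1.891
endloop
endfacet
facet normal 0.316 -0.140 -0.939
outer loop
vertex -2.687 0.447 1.891
vertex -3.057 -1.749 2.093
vertex -3.903 -0.44 1.614
endloop
endfacet
facet normal -0.315 0.140 0.939
outer loop
vertex -4.539 -0.158 3.511
vertex -2.477 -0.58 4.266
vertex -3.323 0.729 3.787
endloop
endfacet
facet normal -0.795 -0.580 -0.180
outer loop
vertex -3.693 -1.467 3.989
vertex -4.539 -0.158 3.511
vertex -3.057 -1.749 2.093
endloop
endfacet
facet normal -0.315 0.139 0.939
outer loop
vertex -3.693 -1.467 3.989
vertex -2.477 -0.58 4.266
vertex -4.539 -0.158 3.511
endloop
endfacet
facet normal 0.795 0.580 0.180
outer loop
vertex -3.323 0.729 3.787
vertex -2.477 -0.58 4.266
vertex -2.687 0.447 1.891
endloop
endfacet
facet normal 0.315 -0.139 -0.939
outer loop
vertex -1.841 -0.862 2.369
vertex -3.057 -1.749 2.093
vertex -2.687 0.447 1.891
endloop
endfacet
facet normal 0.795 0.580 0.180
outer loop
vertex -2.687 0.447 1.891
vertex -2.477 -0.58 4.266
vertex -1.841 -0.862 2.369
endloop
endfacet
facet normal 0.519 -0.803 0.293
outer loop
vertex -1.841 -0.862 2.369
vertex -3.693 -1.467 3.989
vertex -3.057 -1.749 2.093
endloop
endfacet
facet normal 0.519 -0.803 0.293
outer loop
vertex -2.477 -0.58 4.266
vertex -3.693 -1.467 3.989
vertex -1.841 -0.862 2.369
endloop
endfacet

endsolid


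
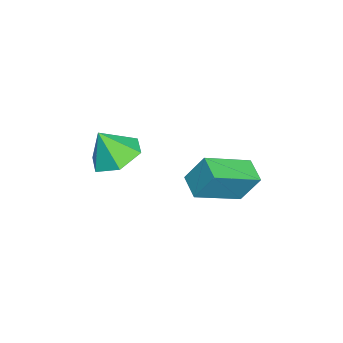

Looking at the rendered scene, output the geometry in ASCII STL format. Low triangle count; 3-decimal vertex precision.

solid 
facet normal -0.085 0.447 -0.890
outer loop
vertex 1.086 -1.875 -0.998
vertex 0.165 -2.174 -1.06
vertex 0.371 -1.319 -0.65
endloop
endfacet
facet normal 0.608 0.329 0.723
outer loop
vertex 1.086 -1.875 -0.998
vertex 0.371 -1.319 -0.65
vertex 0.275 -2.746 0.08
endloop
endfacet
facet normal -0.085 0.447 -0.890
outer loop
vertex 0.371 -1.319 -0.65
vertex 0.165 -2.174 -1.06
vertex -0.55 -1.618 -0.712
endloop
endfacet
facet normal -0.206 0.457 0.865
outer loop
vertex 0.371 -1.319 -0.65
vertex -0.55 -1.618 -0.712
vertex 0.275 -2.746 0.08
endloop
endfacet
facet normal -0.085 0.447 -0.890
outer loop
vertex -0.55 -1.618 -0.712
vertex 0.165 -2.174 -1.06
vertex -0.755 -2.473 -1.122
endloop
endfacet
facet normal -0.767 -0.118 0.630
outer loop
vertex -0.55 -1.618 -0.712
vertex -0.755 -2.473 -1.122
vertex 0.275 -2.746 0.08
endloop
endfacet
facet normal -0.086 0.448 -0.890
outer loop
vertex -0.755 -2.473 -1.122
vertex 0.165 -2.174 -1.06
vertex -0.04 -3.028 -1.47
endloop
endfacet
facet normal -0.513 -0.820 0.253
outer loop
vertex -0.755 -2.473 -1.122
vertex -0.04 -3.028 -1.47
vertex 0.275 -2.746 0.08
endloop
endfacet
facet normal -0.086 0.448 -0.890
outer loop
vertex -0.04 -3.028 -1.47
vertex 0.165 -2.174 -1.06
vertex 0.88 -2.729 -1.408
endloop
endfacet
facet normal 0.300 -0.947 0.111
outer loop
vertex -0.04 -3.028 -1.47
vertex 0.88 -2.729 -1.408
vertex 0.275 -2.746 0.08
endloop
endfacet
facet normal -0.085 0.448 -0.890
outer loop
vertex 0.88 -2.729 -1.408
vertex 0.165 -2.174 -1.06
vertex 1.086 -1.875 -0.998
endloop
endfacet
facet normal 0.861 -0.374 0.346
outer loop
vertex 0.88 -2.729 -1.408
vertex 1.086 -1.875 -0.998
vertex 0.275 -2.746 0.08
endloop
endfacet
facet normal -0.830 -0.474 0.294
outer loop
vertex -0.484 0.605 -1.327
vertex -1.566 1.995 -2.14
vertex -0.499 -0.055 -2.435
endloop
endfacet
facet normal 0.558 -0.716 0.419
outer loop
vertex 0.306 0.405 -2.72
vertex -0.484 0.605 -1.327
vertex -0.499 -0.055 -2.435
endloop
endfacet
facet normal -0.830 -0.474 0.294
outer loop
vertex -0.499 -0.055 -2.435
vertex -1.566 1.995 -2.14
vertex -1.581 1.335 -3.248
endloop
endfacet
facet normal -0.012 -0.512 -0.859
outer loop
vertex -1.581 1.335 -3.248
vertex 0.306 0.405 -2.72
vertex -0.499 -0.055 -2.435
endloop
endfacet
facet normal 0.012 0.512 0.859
outer loop
vertex -0.484 0.605 -1.327
vertex -0.761 2.455 -2.425
vertex -1.566 1.995 -2.14
endloop
endfacet
facet normal 0.558 -0.716 0.419
outer loop
vertex 0.321 1.065 -1.612
vertex -0.484 0.605 -1.327
vertex 0.306 0.405 -2.72
endloop
endfacet
facet normal 0.012 0.512 0.859
outer loop
vertex 0.321 1.065 -1.612
vertex -0.761 2.455 -2.425
vertex -0.484 0.605 -1.327
endloop
endfacet
facet normal -0.558 0.716 -0.419
outer loop
vertex -1.566 1.995 -2.14
vertex -0.761 2.455 -2.425
vertex -1.581 1.335 -3.248
endloop
endfacet
facet normal -0.012 -0.512 -0.859
outer loop
vertex -0.776 1.795 -3.533
vertex 0.306 0.405 -2.72
vertex -1.581 1.335 -3.248
endloop
endfacet
facet normal -0.558 0.716 -0.419
outer loop
vertex -1.581 1.335 -3.248
vertex -0.761 2.455 -2.425
vertex -0.776 1.795 -3.533
endloop
endfacet
facet normal 0.830 0.474 -0.294
outer loop
vertex -0.776 1.795 -3.533
vertex 0.321 1.065 -1.612
vertex 0.306 0.405 -2.72
endloop
endfacet
facet normal 0.830 0.474 -0.294
outer loop
vertex -0.761 2.455 -2.425
vertex 0.321 1.065 -1.612
vertex -0.776 1.795 -3.533
endloop
endfacet

endsolid


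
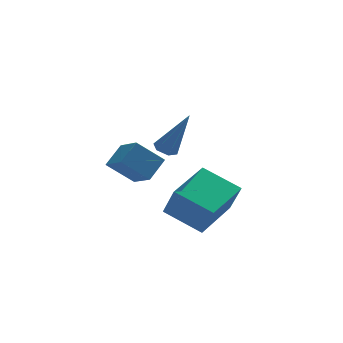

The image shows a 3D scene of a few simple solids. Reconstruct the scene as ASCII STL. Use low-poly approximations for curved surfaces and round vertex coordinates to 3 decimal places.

solid 
facet normal -0.637 -0.510 -0.578
outer loop
vertex -1.049 0.659 1.36
vertex -1.371 1.798 0.71
vertex -0.016 0.421 0.431
endloop
endfacet
facet normal 0.238 -0.844 0.481
outer loop
vertex 0.711 1.002 1.09
vertex -1.049 0.659 1.36
vertex -0.016 0.421 0.431
endloop
endfacet
facet normal -0.637 -0.510 -0.578
outer loop
vertex -0.016 0.421 0.431
vertex -1.371 1.798 0.71
vertex -0.337 1.559 -0.219
endloop
endfacet
facet normal 0.733 -0.170 -0.659
outer loop
vertex -0.337 1.559 -0.219
vertex 0.711 1.002 1.09
vertex -0.016 0.421 0.431
endloop
endfacet
facet normal -0.733 0.169 0.659
outer loop
vertex -1.049 0.659 1.36
vertex -0.644 2.379 1.369
vertex -1.371 1.798 0.71
endloop
endfacet
facet normal 0.238 -0.843 0.482
outer loop
vertex -0.323 1.241 2.019
vertex -1.049 0.659 1.36
vertex 0.711 1.002 1.09
endloop
endfacet
facet normal -0.733 0.169 0.658
outer loop
vertex -0.323 1.241 2.019
vertex -0.644 2.379 1.369
vertex -1.049 0.659 1.36
endloop
endfacet
facet normal -0.238 0.844 -0.482
outer loop
vertex -1.371 1.798 0.71
vertex -0.644 2.379 1.369
vertex -0.337 1.559 -0.219
endloop
endfacet
facet normal 0.733 -0.169 -0.659
outer loop
vertex 0.389 2.141 0.44
vertex 0.711 1.002 1.09
vertex -0.337 1.559 -0.219
endloop
endfacet
facet normal -0.239 0.843 -0.482
outer loop
vertex -0.337 1.559 -0.219
vertex -0.644 2.379 1.369
vertex 0.389 2.141 0.44
endloop
endfacet
facet normal 0.637 0.510 0.578
outer loop
vertex 0.389 2.141 0.44
vertex -0.323 1.241 2.019
vertex 0.711 1.002 1.09
endloop
endfacet
facet normal 0.637 0.510 0.578
outer loop
vertex -0.644 2.379 1.369
vertex -0.323 1.241 2.019
vertex 0.389 2.141 0.44
endloop
endfacet
facet normal -0.401 0.189 -0.896
outer loop
vertex 0.996 0.75 1.806
vertex 0.593 0.482 1.93
vertex 0.607 0.972 2.027
endloop
endfacet
facet normal 0.555 0.817 0.157
outer loop
vertex 0.996 0.75 1.806
vertex 0.607 0.972 2.027
vertex 1.407 0.098 3.75
endloop
endfacet
facet normal -0.401 0.189 -0.897
outer loop
vertex 0.607 0.972 2.027
vertex 0.593 0.482 1.93
vertex 0.203 0.704 2.151
endloop
endfacet
facet normal -0.340 0.765 0.546
outer loop
vertex 0.607 0.972 2.027
vertex 0.203 0.704 2.151
vertex 1.407 0.098 3.75
endloop
endfacet
facet normal -0.401 0.189 -0.897
outer loop
vertex 0.203 0.704 2.151
vertex 0.593 0.482 1.93
vertex 0.189 0.214 2.054
endloop
endfacet
facet normal -0.812 -0.091 0.577
outer loop
vertex 0.203 0.704 2.151
vertex 0.189 0.214 2.054
vertex 1.407 0.098 3.75
endloop
endfacet
facet normal -0.400 0.189 -0.897
outer loop
vertex 0.189 0.214 2.054
vertex 0.593 0.482 1.93
vertex 0.579 -0.009 1.833
endloop
endfacet
facet normal -0.389 -0.895 0.218
outer loop
vertex 0.189 0.214 2.054
vertex 0.579 -0.009 1.833
vertex 1.407 0.098 3.75
endloop
endfacet
facet normal -0.401 0.189 -0.896
outer loop
vertex 0.579 -0.009 1.833
vertex 0.593 0.482 1.93
vertex 0.982 0.259 1.709
endloop
endfacet
facet normal 0.508 -0.844 -0.172
outer loop
vertex 0.579 -0.009 1.833
vertex 0.982 0.259 1.709
vertex 1.407 0.098 3.75
endloop
endfacet
facet normal -0.401 0.189 -0.896
outer loop
vertex 0.982 0.259 1.709
vertex 0.593 0.482 1.93
vertex 0.996 0.75 1.806
endloop
endfacet
facet normal 0.979 0.012 -0.203
outer loop
vertex 0.982 0.259 1.709
vertex 0.996 0.75 1.806
vertex 1.407 0.098 3.75
endloop
endfacet
facet normal -0.679 0.611 0.408
outer loop
vertex 0.947 0.597 -0.44
vertex 2.473 2.054 -0.08
vertex 0.685 1.204 -1.786
endloop
endfacet
facet normal -0.713 -0.681 -0.168
outer loop
vertex 1.907 0.106 -2.52
vertex 0.947 0.597 -0.44
vertex 0.685 1.204 -1.786
endloop
endfacet
facet normal -0.679 0.610 0.408
outer loop
vertex 0.685 1.204 -1.786
vertex 2.473 2.054 -0.08
vertex 2.21 2.661 -1.426
endloop
endfacet
facet normal -0.175 0.405 -0.897
outer loop
vertex 2.21 2.661 -1.426
vertex 1.907 0.106 -2.52
vertex 0.685 1.204 -1.786
endloop
endfacet
facet normal 0.175 -0.405 0.897
outer loop
vertex 0.947 0.597 -0.44
vertex 3.695 0.956 -0.814
vertex 2.473 2.054 -0.08
endloop
endfacet
facet normal -0.712 -0.681 -0.168
outer loop
vertex 2.17 -0.501 -1.174
vertex 0.947 0.597 -0.44
vertex 1.907 0.106 -2.52
endloop
endfacet
facet normal 0.175 -0.405 0.897
outer loop
vertex 2.17 -0.501 -1.174
vertex 3.695 0.956 -0.814
vertex 0.947 0.597 -0.44
endloop
endfacet
facet normal 0.713 0.681 0.168
outer loop
vertex 2.473 2.054 -0.08
vertex 3.695 0.956 -0.814
vertex 2.21 2.661 -1.426
endloop
endfacet
facet normal -0.175 0.405 -0.897
outer loop
vertex 3.433 1.563 -2.16
vertex 1.907 0.106 -2.52
vertex 2.21 2.661 -1.426
endloop
endfacet
facet normal 0.713 0.681 0.168
outer loop
vertex 2.21 2.661 -1.426
vertex 3.695 0.956 -0.814
vertex 3.433 1.563 -2.16
endloop
endfacet
facet normal 0.679 -0.610 -0.408
outer loop
vertex 3.433 1.563 -2.16
vertex 2.17 -0.501 -1.174
vertex 1.907 0.106 -2.52
endloop
endfacet
facet normal 0.679 -0.610 -0.407
outer loop
vertex 3.695 0.956 -0.814
vertex 2.17 -0.501 -1.174
vertex 3.433 1.563 -2.16
endloop
endfacet

endsolid


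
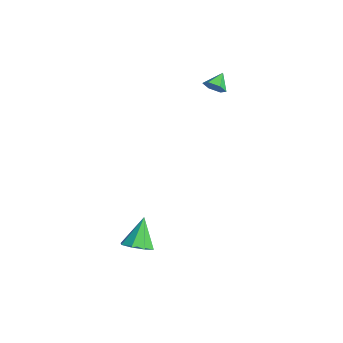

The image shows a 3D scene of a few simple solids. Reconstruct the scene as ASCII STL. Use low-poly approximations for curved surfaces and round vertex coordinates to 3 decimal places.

solid 
facet normal 0.460 -0.382 -0.802
outer loop
vertex 4.302 -2.232 -4.355
vertex 3.666 -2.95 -4.378
vertex 3.715 -2.074 -4.767
endloop
endfacet
facet normal 0.160 0.976 0.146
outer loop
vertex 4.302 -2.232 -4.355
vertex 3.715 -2.074 -4.767
vertex 2.774 -2.21 -2.822
endloop
endfacet
facet normal 0.460 -0.382 -0.802
outer loop
vertex 3.715 -2.074 -4.767
vertex 3.666 -2.95 -4.378
vertex 3.099 -2.429 -4.951
endloop
endfacet
facet normal -0.457 0.875 -0.160
outer loop
vertex 3.715 -2.074 -4.767
vertex 3.099 -2.429 -4.951
vertex 2.774 -2.21 -2.822
endloop
endfacet
facet normal 0.460 -0.382 -0.802
outer loop
vertex 3.099 -2.429 -4.951
vertex 3.666 -2.95 -4.378
vertex 2.815 -3.09 -4.799
endloop
endfacet
facet normal -0.918 0.354 -0.177
outer loop
vertex 3.099 -2.429 -4.951
vertex 2.815 -3.09 -4.799
vertex 2.774 -2.21 -2.822
endloop
endfacet
facet normal 0.460 -0.381 -0.802
outer loop
vertex 2.815 -3.09 -4.799
vertex 3.666 -2.95 -4.378
vertex 3.03 -3.669 -4.401
endloop
endfacet
facet normal -0.954 -0.282 0.106
outer loop
vertex 2.815 -3.09 -4.799
vertex 3.03 -3.669 -4.401
vertex 2.774 -2.21 -2.822
endloop
endfacet
facet normal 0.460 -0.382 -0.801
outer loop
vertex 3.03 -3.669 -4.401
vertex 3.666 -2.95 -4.378
vertex 3.617 -3.826 -3.989
endloop
endfacet
facet normal -0.542 -0.659 0.521
outer loop
vertex 3.03 -3.669 -4.401
vertex 3.617 -3.826 -3.989
vertex 2.774 -2.21 -2.822
endloop
endfacet
facet normal 0.460 -0.382 -0.802
outer loop
vertex 3.617 -3.826 -3.989
vertex 3.666 -2.95 -4.378
vertex 4.233 -3.471 -3.805
endloop
endfacet
facet normal 0.075 -0.558 0.827
outer loop
vertex 3.617 -3.826 -3.989
vertex 4.233 -3.471 -3.805
vertex 2.774 -2.21 -2.822
endloop
endfacet
facet normal 0.460 -0.381 -0.802
outer loop
vertex 4.233 -3.471 -3.805
vertex 3.666 -2.95 -4.378
vertex 4.517 -2.81 -3.956
endloop
endfacet
facet normal 0.536 -0.038 0.843
outer loop
vertex 4.233 -3.471 -3.805
vertex 4.517 -2.81 -3.956
vertex 2.774 -2.21 -2.822
endloop
endfacet
facet normal 0.460 -0.382 -0.801
outer loop
vertex 4.517 -2.81 -3.956
vertex 3.666 -2.95 -4.378
vertex 4.302 -2.232 -4.355
endloop
endfacet
facet normal 0.571 0.600 0.561
outer loop
vertex 4.517 -2.81 -3.956
vertex 4.302 -2.232 -4.355
vertex 2.774 -2.21 -2.822
endloop
endfacet
facet normal 0.534 -0.661 -0.528
outer loop
vertex -0.629 3.566 4.063
vertex -1.203 3.451 3.627
vertex -0.719 3.973 3.463
endloop
endfacet
facet normal 0.475 0.760 0.444
outer loop
vertex -0.629 3.566 4.063
vertex -0.719 3.973 3.463
vertex -1.817 4.209 4.233
endloop
endfacet
facet normal 0.534 -0.661 -0.527
outer loop
vertex -0.719 3.973 3.463
vertex -1.203 3.451 3.627
vertex -1.293 3.857 3.027
endloop
endfacet
facet normal 0.014 0.961 -0.274
outer loop
vertex -0.719 3.973 3.463
vertex -1.293 3.857 3.027
vertex -1.817 4.209 4.233
endloop
endfacet
facet normal 0.535 -0.660 -0.527
outer loop
vertex -1.293 3.857 3.027
vertex -1.203 3.451 3.627
vertex -1.776 3.335 3.19
endloop
endfacet
facet normal -0.718 0.519 -0.464
outer loop
vertex -1.293 3.857 3.027
vertex -1.776 3.335 3.19
vertex -1.817 4.209 4.233
endloop
endfacet
facet normal 0.536 -0.659 -0.528
outer loop
vertex -1.776 3.335 3.19
vertex -1.203 3.451 3.627
vertex -1.686 2.928 3.79
endloop
endfacet
facet normal -0.990 -0.124 0.065
outer loop
vertex -1.776 3.335 3.19
vertex -1.686 2.928 3.79
vertex -1.817 4.209 4.233
endloop
endfacet
facet normal 0.535 -0.659 -0.529
outer loop
vertex -1.686 2.928 3.79
vertex -1.203 3.451 3.627
vertex -1.112 3.044 4.226
endloop
endfacet
facet normal -0.529 -0.325 0.784
outer loop
vertex -1.686 2.928 3.79
vertex -1.112 3.044 4.226
vertex -1.817 4.209 4.233
endloop
endfacet
facet normal 0.534 -0.659 -0.529
outer loop
vertex -1.112 3.044 4.226
vertex -1.203 3.451 3.627
vertex -0.629 3.566 4.063
endloop
endfacet
facet normal 0.202 0.117 0.972
outer loop
vertex -1.112 3.044 4.226
vertex -0.629 3.566 4.063
vertex -1.817 4.209 4.233
endloop
endfacet

endsolid


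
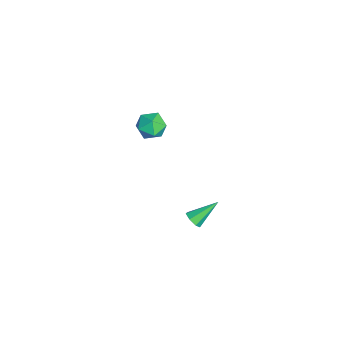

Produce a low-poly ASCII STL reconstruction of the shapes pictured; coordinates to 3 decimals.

solid 
facet normal 0.088 0.952 -0.292
outer loop
vertex -3.662 -2.917 2.516
vertex -4.454 -2.731 2.885
vertex -3.707 -2.652 3.368
endloop
endfacet
facet normal 0.728 0.665 -0.168
outer loop
vertex -3.662 -2.917 2.516
vertex -3.707 -2.652 3.368
vertex -3.155 -3.315 3.135
endloop
endfacet
facet normal 0.799 0.096 -0.593
outer loop
vertex -3.662 -2.917 2.516
vertex -3.155 -3.315 3.135
vertex -3.562 -3.805 2.507
endloop
endfacet
facet normal 0.202 0.033 -0.979
outer loop
vertex -3.662 -2.917 2.516
vertex -3.562 -3.805 2.507
vertex -4.365 -3.444 2.353
endloop
endfacet
facet normal -0.237 0.562 -0.793
outer loop
vertex -3.662 -2.917 2.516
vertex -4.365 -3.444 2.353
vertex -4.454 -2.731 2.885
endloop
endfacet
facet normal 0.741 0.438 0.509
outer loop
vertex -3.155 -3.315 3.135
vertex -3.707 -2.652 3.368
vertex -3.635 -3.376 3.887
endloop
endfacet
facet normal -0.295 0.904 0.308
outer loop
vertex -3.707 -2.652 3.368
vertex -4.454 -2.731 2.885
vertex -4.438 -3.015 3.733
endloop
endfacet
facet normal -0.821 0.272 -0.502
outer loop
vertex -4.454 -2.731 2.885
vertex -4.365 -3.444 2.353
vertex -4.845 -3.505 3.105
endloop
endfacet
facet normal -0.110 -0.586 -0.803
outer loop
vertex -4.365 -3.444 2.353
vertex -3.562 -3.805 2.507
vertex -4.293 -4.168 2.872
endloop
endfacet
facet normal 0.857 -0.484 -0.178
outer loop
vertex -3.562 -3.805 2.507
vertex -3.155 -3.315 3.135
vertex -3.546 -4.089 3.355
endloop
endfacet
facet normal -0.202 -0.033 0.979
outer loop
vertex -4.338 -3.903 3.724
vertex -3.635 -3.376 3.887
vertex -4.438 -3.015 3.733
endloop
endfacet
facet normal -0.799 -0.096 0.593
outer loop
vertex -4.338 -3.903 3.724
vertex -4.438 -3.015 3.733
vertex -4.845 -3.505 3.105
endloop
endfacet
facet normal -0.728 -0.665 0.168
outer loop
vertex -4.338 -3.903 3.724
vertex -4.845 -3.505 3.105
vertex -4.293 -4.168 2.872
endloop
endfacet
facet normal -0.088 -0.952 0.292
outer loop
vertex -4.338 -3.903 3.724
vertex -4.293 -4.168 2.872
vertex -3.546 -4.089 3.355
endloop
endfacet
facet normal 0.237 -0.562 0.793
outer loop
vertex -4.338 -3.903 3.724
vertex -3.546 -4.089 3.355
vertex -3.635 -3.376 3.887
endloop
endfacet
facet normal 0.110 0.586 0.803
outer loop
vertex -4.438 -3.015 3.733
vertex -3.635 -3.376 3.887
vertex -3.707 -2.652 3.368
endloop
endfacet
facet normal -0.857 0.484 0.178
outer loop
vertex -4.845 -3.505 3.105
vertex -4.438 -3.015 3.733
vertex -4.454 -2.731 2.885
endloop
endfacet
facet normal -0.741 -0.438 -0.509
outer loop
vertex -4.293 -4.168 2.872
vertex -4.845 -3.505 3.105
vertex -4.365 -3.444 2.353
endloop
endfacet
facet normal 0.295 -0.904 -0.308
outer loop
vertex -3.546 -4.089 3.355
vertex -4.293 -4.168 2.872
vertex -3.562 -3.805 2.507
endloop
endfacet
facet normal 0.821 -0.272 0.502
outer loop
vertex -3.635 -3.376 3.887
vertex -3.546 -4.089 3.355
vertex -3.155 -3.315 3.135
endloop
endfacet
facet normal 0.250 -0.784 -0.568
outer loop
vertex 3.183 -2.136 3.044
vertex 2.889 -1.943 2.648
vertex 3.401 -1.855 2.752
endloop
endfacet
facet normal 0.737 0.120 0.665
outer loop
vertex 3.183 -2.136 3.044
vertex 3.401 -1.855 2.752
vertex 2.491 -0.697 3.552
endloop
endfacet
facet normal 0.250 -0.783 -0.569
outer loop
vertex 3.401 -1.855 2.752
vertex 2.889 -1.943 2.648
vertex 3.233 -1.64 2.382
endloop
endfacet
facet normal 0.787 0.617 0.001
outer loop
vertex 3.401 -1.855 2.752
vertex 3.233 -1.64 2.382
vertex 2.491 -0.697 3.552
endloop
endfacet
facet normal 0.250 -0.783 -0.569
outer loop
vertex 3.233 -1.64 2.382
vertex 2.889 -1.943 2.648
vertex 2.806 -1.653 2.212
endloop
endfacet
facet normal 0.190 0.820 -0.540
outer loop
vertex 3.233 -1.64 2.382
vertex 2.806 -1.653 2.212
vertex 2.491 -0.697 3.552
endloop
endfacet
facet normal 0.250 -0.783 -0.569
outer loop
vertex 2.806 -1.653 2.212
vertex 2.889 -1.943 2.648
vertex 2.442 -1.884 2.37
endloop
endfacet
facet normal -0.604 0.575 -0.552
outer loop
vertex 2.806 -1.653 2.212
vertex 2.442 -1.884 2.37
vertex 2.491 -0.697 3.552
endloop
endfacet
facet normal 0.251 -0.783 -0.570
outer loop
vertex 2.442 -1.884 2.37
vertex 2.889 -1.943 2.648
vertex 2.414 -2.16 2.737
endloop
endfacet
facet normal -0.997 0.067 -0.026
outer loop
vertex 2.442 -1.884 2.37
vertex 2.414 -2.16 2.737
vertex 2.491 -0.697 3.552
endloop
endfacet
facet normal 0.251 -0.783 -0.569
outer loop
vertex 2.414 -2.16 2.737
vertex 2.889 -1.943 2.648
vertex 2.744 -2.272 3.037
endloop
endfacet
facet normal -0.694 -0.322 0.644
outer loop
vertex 2.414 -2.16 2.737
vertex 2.744 -2.272 3.037
vertex 2.491 -0.697 3.552
endloop
endfacet
facet normal 0.252 -0.783 -0.569
outer loop
vertex 2.744 -2.272 3.037
vertex 2.889 -1.943 2.648
vertex 3.183 -2.136 3.044
endloop
endfacet
facet normal 0.077 -0.299 0.951
outer loop
vertex 2.744 -2.272 3.037
vertex 3.183 -2.136 3.044
vertex 2.491 -0.697 3.552
endloop
endfacet

endsolid


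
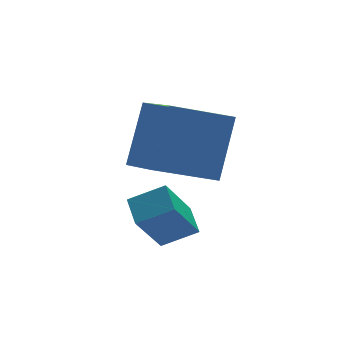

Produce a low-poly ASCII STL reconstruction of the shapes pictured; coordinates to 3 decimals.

solid 
facet normal -0.358 -0.366 -0.859
outer loop
vertex 3.155 -2.914 -0.767
vertex 1.357 -2.764 -0.081
vertex 3.043 -1.272 -1.42
endloop
endfacet
facet normal 0.931 -0.078 -0.356
outer loop
vertex 3.803 -0.496 0.401
vertex 3.155 -2.914 -0.767
vertex 3.043 -1.272 -1.42
endloop
endfacet
facet normal -0.358 -0.366 -0.859
outer loop
vertex 3.043 -1.272 -1.42
vertex 1.357 -2.764 -0.081
vertex 1.245 -1.122 -0.734
endloop
endfacet
facet normal -0.063 0.927 -0.369
outer loop
vertex 1.245 -1.122 -0.734
vertex 3.803 -0.496 0.401
vertex 3.043 -1.272 -1.42
endloop
endfacet
facet normal 0.063 -0.927 0.369
outer loop
vertex 3.155 -2.914 -0.767
vertex 2.117 -1.988 1.74
vertex 1.357 -2.764 -0.081
endloop
endfacet
facet normal 0.931 -0.078 -0.356
outer loop
vertex 3.915 -2.138 1.054
vertex 3.155 -2.914 -0.767
vertex 3.803 -0.496 0.401
endloop
endfacet
facet normal 0.063 -0.927 0.369
outer loop
vertex 3.915 -2.138 1.054
vertex 2.117 -1.988 1.74
vertex 3.155 -2.914 -0.767
endloop
endfacet
facet normal -0.931 0.078 0.356
outer loop
vertex 1.357 -2.764 -0.081
vertex 2.117 -1.988 1.74
vertex 1.245 -1.122 -0.734
endloop
endfacet
facet normal -0.063 0.927 -0.369
outer loop
vertex 2.005 -0.346 1.087
vertex 3.803 -0.496 0.401
vertex 1.245 -1.122 -0.734
endloop
endfacet
facet normal -0.931 0.078 0.356
outer loop
vertex 1.245 -1.122 -0.734
vertex 2.117 -1.988 1.74
vertex 2.005 -0.346 1.087
endloop
endfacet
facet normal 0.358 0.366 0.859
outer loop
vertex 2.005 -0.346 1.087
vertex 3.915 -2.138 1.054
vertex 3.803 -0.496 0.401
endloop
endfacet
facet normal 0.358 0.366 0.859
outer loop
vertex 2.117 -1.988 1.74
vertex 3.915 -2.138 1.054
vertex 2.005 -0.346 1.087
endloop
endfacet
facet normal -0.525 -0.291 0.799
outer loop
vertex 1.551 -3.254 -0.424
vertex 0.621 -2.943 -0.922
vertex 1.463 -4.113 -0.795
endloop
endfacet
facet normal 0.846 -0.282 0.453
outer loop
vertex 2.319 -3.637 -2.098
vertex 1.551 -3.254 -0.424
vertex 1.463 -4.113 -0.795
endloop
endfacet
facet normal -0.525 -0.291 0.799
outer loop
vertex 1.463 -4.113 -0.795
vertex 0.621 -2.943 -0.922
vertex 0.533 -3.802 -1.293
endloop
endfacet
facet normal -0.094 -0.914 -0.395
outer loop
vertex 0.533 -3.802 -1.293
vertex 2.319 -3.637 -2.098
vertex 1.463 -4.113 -0.795
endloop
endfacet
facet normal 0.094 0.914 0.395
outer loop
vertex 1.551 -3.254 -0.424
vertex 1.477 -2.467 -2.225
vertex 0.621 -2.943 -0.922
endloop
endfacet
facet normal 0.846 -0.282 0.453
outer loop
vertex 2.407 -2.778 -1.727
vertex 1.551 -3.254 -0.424
vertex 2.319 -3.637 -2.098
endloop
endfacet
facet normal 0.094 0.914 0.395
outer loop
vertex 2.407 -2.778 -1.727
vertex 1.477 -2.467 -2.225
vertex 1.551 -3.254 -0.424
endloop
endfacet
facet normal -0.846 0.282 -0.453
outer loop
vertex 0.621 -2.943 -0.922
vertex 1.477 -2.467 -2.225
vertex 0.533 -3.802 -1.293
endloop
endfacet
facet normal -0.094 -0.914 -0.395
outer loop
vertex 1.389 -3.326 -2.596
vertex 2.319 -3.637 -2.098
vertex 0.533 -3.802 -1.293
endloop
endfacet
facet normal -0.846 0.282 -0.453
outer loop
vertex 0.533 -3.802 -1.293
vertex 1.477 -2.467 -2.225
vertex 1.389 -3.326 -2.596
endloop
endfacet
facet normal 0.525 0.291 -0.799
outer loop
vertex 1.389 -3.326 -2.596
vertex 2.407 -2.778 -1.727
vertex 2.319 -3.637 -2.098
endloop
endfacet
facet normal 0.525 0.291 -0.799
outer loop
vertex 1.477 -2.467 -2.225
vertex 2.407 -2.778 -1.727
vertex 1.389 -3.326 -2.596
endloop
endfacet

endsolid


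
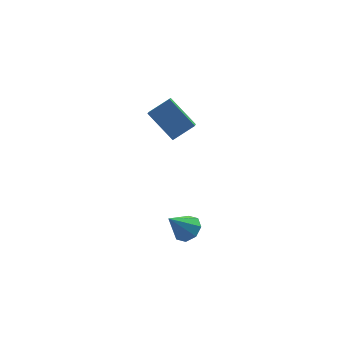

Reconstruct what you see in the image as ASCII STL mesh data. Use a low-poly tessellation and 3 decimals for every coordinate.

solid 
facet normal -0.517 0.570 0.639
outer loop
vertex 2.894 3.802 4.05
vertex 3.152 4.827 3.345
vertex 1.697 3.576 3.283
endloop
endfacet
facet normal -0.203 -0.807 0.555
outer loop
vertex 2.788 2.373 1.935
vertex 2.894 3.802 4.05
vertex 1.697 3.576 3.283
endloop
endfacet
facet normal -0.517 0.570 0.639
outer loop
vertex 1.697 3.576 3.283
vertex 3.152 4.827 3.345
vertex 1.955 4.6 2.578
endloop
endfacet
facet normal -0.832 -0.157 -0.533
outer loop
vertex 1.955 4.6 2.578
vertex 2.788 2.373 1.935
vertex 1.697 3.576 3.283
endloop
endfacet
facet normal 0.832 0.157 0.533
outer loop
vertex 2.894 3.802 4.05
vertex 4.243 3.624 1.997
vertex 3.152 4.827 3.345
endloop
endfacet
facet normal -0.203 -0.807 0.555
outer loop
vertex 3.985 2.6 2.702
vertex 2.894 3.802 4.05
vertex 2.788 2.373 1.935
endloop
endfacet
facet normal 0.832 0.157 0.533
outer loop
vertex 3.985 2.6 2.702
vertex 4.243 3.624 1.997
vertex 2.894 3.802 4.05
endloop
endfacet
facet normal 0.203 0.806 -0.555
outer loop
vertex 3.152 4.827 3.345
vertex 4.243 3.624 1.997
vertex 1.955 4.6 2.578
endloop
endfacet
facet normal -0.832 -0.157 -0.533
outer loop
vertex 3.046 3.398 1.23
vertex 2.788 2.373 1.935
vertex 1.955 4.6 2.578
endloop
endfacet
facet normal 0.203 0.807 -0.555
outer loop
vertex 1.955 4.6 2.578
vertex 4.243 3.624 1.997
vertex 3.046 3.398 1.23
endloop
endfacet
facet normal 0.517 -0.570 -0.639
outer loop
vertex 3.046 3.398 1.23
vertex 3.985 2.6 2.702
vertex 2.788 2.373 1.935
endloop
endfacet
facet normal 0.517 -0.570 -0.639
outer loop
vertex 4.243 3.624 1.997
vertex 3.985 2.6 2.702
vertex 3.046 3.398 1.23
endloop
endfacet
facet normal 0.605 0.206 -0.769
outer loop
vertex 3.905 0.418 -3.685
vertex 3.25 0.82 -4.093
vertex 3.872 1.066 -3.537
endloop
endfacet
facet normal 0.469 -0.174 0.866
outer loop
vertex 3.905 0.418 -3.685
vertex 3.872 1.066 -3.537
vertex 2.19 0.46 -2.747
endloop
endfacet
facet normal 0.605 0.207 -0.769
outer loop
vertex 3.872 1.066 -3.537
vertex 3.25 0.82 -4.093
vertex 3.475 1.571 -3.714
endloop
endfacet
facet normal 0.227 0.476 0.849
outer loop
vertex 3.872 1.066 -3.537
vertex 3.475 1.571 -3.714
vertex 2.19 0.46 -2.747
endloop
endfacet
facet normal 0.605 0.207 -0.769
outer loop
vertex 3.475 1.571 -3.714
vertex 3.25 0.82 -4.093
vertex 2.946 1.635 -4.113
endloop
endfacet
facet normal -0.298 0.799 0.523
outer loop
vertex 3.475 1.571 -3.714
vertex 2.946 1.635 -4.113
vertex 2.19 0.46 -2.747
endloop
endfacet
facet normal 0.606 0.207 -0.768
outer loop
vertex 2.946 1.635 -4.113
vertex 3.25 0.82 -4.093
vertex 2.595 1.223 -4.501
endloop
endfacet
facet normal -0.794 0.603 0.079
outer loop
vertex 2.946 1.635 -4.113
vertex 2.595 1.223 -4.501
vertex 2.19 0.46 -2.747
endloop
endfacet
facet normal 0.606 0.206 -0.769
outer loop
vertex 2.595 1.223 -4.501
vertex 3.25 0.82 -4.093
vertex 2.628 0.574 -4.649
endloop
endfacet
facet normal -0.975 0.002 -0.224
outer loop
vertex 2.595 1.223 -4.501
vertex 2.628 0.574 -4.649
vertex 2.19 0.46 -2.747
endloop
endfacet
facet normal 0.606 0.206 -0.769
outer loop
vertex 2.628 0.574 -4.649
vertex 3.25 0.82 -4.093
vertex 3.025 0.07 -4.471
endloop
endfacet
facet normal -0.732 -0.649 -0.207
outer loop
vertex 2.628 0.574 -4.649
vertex 3.025 0.07 -4.471
vertex 2.19 0.46 -2.747
endloop
endfacet
facet normal 0.605 0.206 -0.769
outer loop
vertex 3.025 0.07 -4.471
vertex 3.25 0.82 -4.093
vertex 3.554 0.005 -4.072
endloop
endfacet
facet normal -0.209 -0.971 0.119
outer loop
vertex 3.025 0.07 -4.471
vertex 3.554 0.005 -4.072
vertex 2.19 0.46 -2.747
endloop
endfacet
facet normal 0.605 0.206 -0.769
outer loop
vertex 3.554 0.005 -4.072
vertex 3.25 0.82 -4.093
vertex 3.905 0.418 -3.685
endloop
endfacet
facet normal 0.289 -0.774 0.563
outer loop
vertex 3.554 0.005 -4.072
vertex 3.905 0.418 -3.685
vertex 2.19 0.46 -2.747
endloop
endfacet

endsolid


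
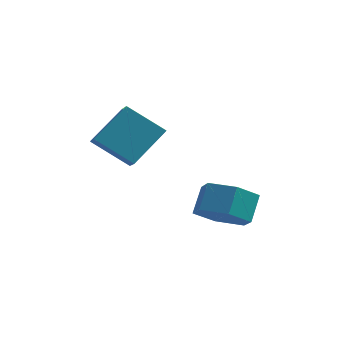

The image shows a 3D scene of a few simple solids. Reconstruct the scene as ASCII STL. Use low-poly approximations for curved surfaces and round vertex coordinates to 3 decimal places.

solid 
facet normal -0.082 -0.671 -0.737
outer loop
vertex 4.432 0.509 -0.737
vertex 3.802 -0.076 -0.135
vertex 3.393 0.662 -0.761
endloop
endfacet
facet normal 0.123 0.727 -0.676
outer loop
vertex 4.432 0.509 -0.737
vertex 3.393 0.662 -0.761
vertex 4.529 1.301 0.133
endloop
endfacet
facet normal 0.122 0.728 -0.675
outer loop
vertex 4.529 1.301 0.133
vertex 3.393 0.662 -0.761
vertex 3.49 1.453 0.109
endloop
endfacet
facet normal 0.081 0.671 0.737
outer loop
vertex 4.529 1.301 0.133
vertex 3.49 1.453 0.109
vertex 3.898 0.716 0.735
endloop
endfacet
facet normal -0.082 -0.671 -0.737
outer loop
vertex 3.393 0.662 -0.761
vertex 3.802 -0.076 -0.135
vertex 2.763 0.077 -0.158
endloop
endfacet
facet normal -0.796 0.490 -0.356
outer loop
vertex 3.393 0.662 -0.761
vertex 2.763 0.077 -0.158
vertex 3.49 1.453 0.109
endloop
endfacet
facet normal -0.795 0.490 -0.357
outer loop
vertex 3.49 1.453 0.109
vertex 2.763 0.077 -0.158
vertex 2.86 0.869 0.711
endloop
endfacet
facet normal 0.082 0.671 0.737
outer loop
vertex 3.49 1.453 0.109
vertex 2.86 0.869 0.711
vertex 3.898 0.716 0.735
endloop
endfacet
facet normal -0.082 -0.670 -0.738
outer loop
vertex 2.763 0.077 -0.158
vertex 3.802 -0.076 -0.135
vertex 3.171 -0.661 0.467
endloop
endfacet
facet normal -0.918 -0.237 0.319
outer loop
vertex 2.763 0.077 -0.158
vertex 3.171 -0.661 0.467
vertex 2.86 0.869 0.711
endloop
endfacet
facet normal -0.918 -0.237 0.318
outer loop
vertex 2.86 0.869 0.711
vertex 3.171 -0.661 0.467
vertex 3.268 0.131 1.337
endloop
endfacet
facet normal 0.082 0.671 0.737
outer loop
vertex 2.86 0.869 0.711
vertex 3.268 0.131 1.337
vertex 3.898 0.716 0.735
endloop
endfacet
facet normal -0.081 -0.671 -0.737
outer loop
vertex 3.171 -0.661 0.467
vertex 3.802 -0.076 -0.135
vertex 4.21 -0.813 0.491
endloop
endfacet
facet normal -0.122 -0.727 0.676
outer loop
vertex 3.171 -0.661 0.467
vertex 4.21 -0.813 0.491
vertex 3.268 0.131 1.337
endloop
endfacet
facet normal -0.123 -0.727 0.675
outer loop
vertex 3.268 0.131 1.337
vertex 4.21 -0.813 0.491
vertex 4.307 -0.022 1.361
endloop
endfacet
facet normal 0.082 0.671 0.737
outer loop
vertex 3.268 0.131 1.337
vertex 4.307 -0.022 1.361
vertex 3.898 0.716 0.735
endloop
endfacet
facet normal -0.082 -0.671 -0.737
outer loop
vertex 4.21 -0.813 0.491
vertex 3.802 -0.076 -0.135
vertex 4.84 -0.229 -0.111
endloop
endfacet
facet normal 0.795 -0.490 0.357
outer loop
vertex 4.21 -0.813 0.491
vertex 4.84 -0.229 -0.111
vertex 4.307 -0.022 1.361
endloop
endfacet
facet normal 0.796 -0.489 0.357
outer loop
vertex 4.307 -0.022 1.361
vertex 4.84 -0.229 -0.111
vertex 4.937 0.563 0.758
endloop
endfacet
facet normal 0.082 0.671 0.737
outer loop
vertex 4.307 -0.022 1.361
vertex 4.937 0.563 0.758
vertex 3.898 0.716 0.735
endloop
endfacet
facet normal -0.082 -0.671 -0.737
outer loop
vertex 4.84 -0.229 -0.111
vertex 3.802 -0.076 -0.135
vertex 4.432 0.509 -0.737
endloop
endfacet
facet normal 0.918 0.237 -0.319
outer loop
vertex 4.84 -0.229 -0.111
vertex 4.432 0.509 -0.737
vertex 4.937 0.563 0.758
endloop
endfacet
facet normal 0.918 0.238 -0.319
outer loop
vertex 4.937 0.563 0.758
vertex 4.432 0.509 -0.737
vertex 4.529 1.301 0.133
endloop
endfacet
facet normal 0.082 0.670 0.738
outer loop
vertex 4.937 0.563 0.758
vertex 4.529 1.301 0.133
vertex 3.898 0.716 0.735
endloop
endfacet
facet normal -0.436 -0.655 -0.617
outer loop
vertex 1.19 -1.432 2.739
vertex -0.166 -1.448 3.715
vertex 0.836 -0.744 2.259
endloop
endfacet
facet normal 0.811 0.009 -0.585
outer loop
vertex 1.606 0.408 3.345
vertex 1.19 -1.432 2.739
vertex 0.836 -0.744 2.259
endloop
endfacet
facet normal -0.437 -0.655 -0.617
outer loop
vertex 0.836 -0.744 2.259
vertex -0.166 -1.448 3.715
vertex -0.519 -0.76 3.235
endloop
endfacet
facet normal -0.388 0.756 -0.527
outer loop
vertex -0.519 -0.76 3.235
vertex 1.606 0.408 3.345
vertex 0.836 -0.744 2.259
endloop
endfacet
facet normal 0.388 -0.756 0.527
outer loop
vertex 1.19 -1.432 2.739
vertex 0.604 -0.296 4.801
vertex -0.166 -1.448 3.715
endloop
endfacet
facet normal 0.812 0.009 -0.584
outer loop
vertex 1.959 -0.28 3.825
vertex 1.19 -1.432 2.739
vertex 1.606 0.408 3.345
endloop
endfacet
facet normal 0.388 -0.756 0.527
outer loop
vertex 1.959 -0.28 3.825
vertex 0.604 -0.296 4.801
vertex 1.19 -1.432 2.739
endloop
endfacet
facet normal -0.811 -0.009 0.584
outer loop
vertex -0.166 -1.448 3.715
vertex 0.604 -0.296 4.801
vertex -0.519 -0.76 3.235
endloop
endfacet
facet normal -0.388 0.756 -0.527
outer loop
vertex 0.25 0.392 4.321
vertex 1.606 0.408 3.345
vertex -0.519 -0.76 3.235
endloop
endfacet
facet normal -0.811 -0.010 0.585
outer loop
vertex -0.519 -0.76 3.235
vertex 0.604 -0.296 4.801
vertex 0.25 0.392 4.321
endloop
endfacet
facet normal 0.437 0.655 0.617
outer loop
vertex 0.25 0.392 4.321
vertex 1.959 -0.28 3.825
vertex 1.606 0.408 3.345
endloop
endfacet
facet normal 0.437 0.655 0.617
outer loop
vertex 0.604 -0.296 4.801
vertex 1.959 -0.28 3.825
vertex 0.25 0.392 4.321
endloop
endfacet

endsolid
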